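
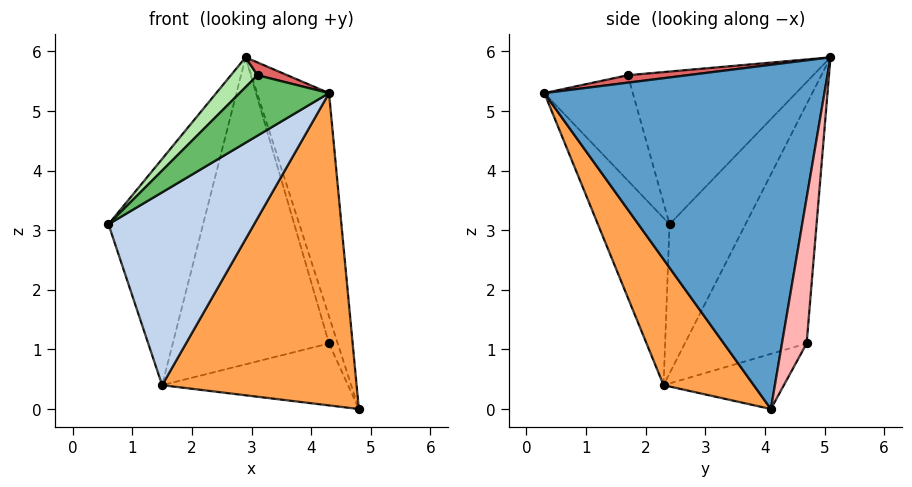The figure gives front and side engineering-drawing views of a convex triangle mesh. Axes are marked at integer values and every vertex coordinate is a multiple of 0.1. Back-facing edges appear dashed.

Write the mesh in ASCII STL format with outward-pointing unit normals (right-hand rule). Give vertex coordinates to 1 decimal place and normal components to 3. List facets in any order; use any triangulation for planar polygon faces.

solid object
 facet normal 0.935 0.240 0.260
  outer loop
   vertex 2.9 5.1 5.9
   vertex 4.3 0.3 5.3
   vertex 4.8 4.1 0.0
  endloop
 endfacet
 facet normal -0.439 -0.891 -0.113
  outer loop
   vertex 1.5 2.3 0.4
   vertex 4.3 0.3 5.3
   vertex 0.6 2.4 3.1
  endloop
 endfacet
 facet normal 0.359 -0.774 -0.521
  outer loop
   vertex 1.5 2.3 0.4
   vertex 4.8 4.1 0.0
   vertex 4.3 0.3 5.3
  endloop
 endfacet
 facet normal -0.609 0.759 -0.231
  outer loop
   vertex 1.5 2.3 0.4
   vertex 0.6 2.4 3.1
   vertex 2.9 5.1 5.9
  endloop
 endfacet
 facet normal -0.628 -0.635 0.450
  outer loop
   vertex 3.1 1.7 5.6
   vertex 0.6 2.4 3.1
   vertex 4.3 0.3 5.3
  endloop
 endfacet
 facet normal -0.718 -0.103 0.689
  outer loop
   vertex 3.1 1.7 5.6
   vertex 2.9 5.1 5.9
   vertex 0.6 2.4 3.1
  endloop
 endfacet
 facet normal 0.155 -0.078 0.985
  outer loop
   vertex 3.1 1.7 5.6
   vertex 4.3 0.3 5.3
   vertex 2.9 5.1 5.9
  endloop
 endfacet
 facet normal 0.916 0.323 0.240
  outer loop
   vertex 4.3 4.7 1.1
   vertex 2.9 5.1 5.9
   vertex 4.8 4.1 0.0
  endloop
 endfacet
 facet normal -0.444 0.686 -0.576
  outer loop
   vertex 4.3 4.7 1.1
   vertex 4.8 4.1 0.0
   vertex 1.5 2.3 0.4
  endloop
 endfacet
 facet normal -0.597 0.766 -0.238
  outer loop
   vertex 4.3 4.7 1.1
   vertex 1.5 2.3 0.4
   vertex 2.9 5.1 5.9
  endloop
 endfacet
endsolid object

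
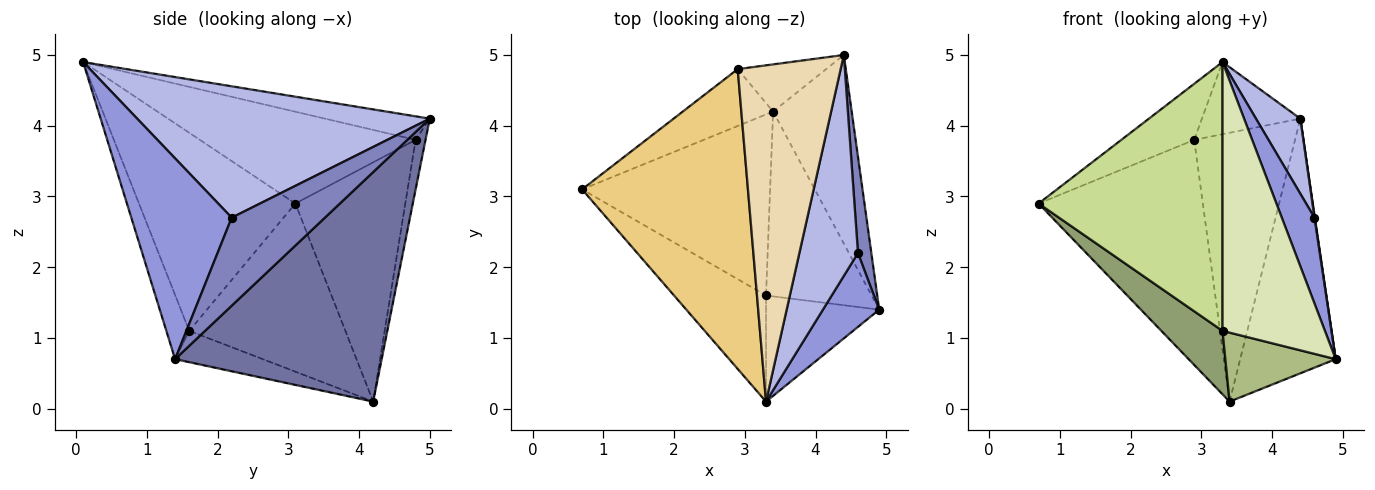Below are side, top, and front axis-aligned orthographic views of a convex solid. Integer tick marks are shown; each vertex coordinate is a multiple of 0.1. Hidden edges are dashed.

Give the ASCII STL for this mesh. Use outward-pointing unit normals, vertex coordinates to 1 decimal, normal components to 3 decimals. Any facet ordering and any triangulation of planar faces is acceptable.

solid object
 facet normal 0.867 0.401 -0.297
  outer loop
   vertex 3.4 4.2 0.1
   vertex 4.4 5.0 4.1
   vertex 4.9 1.4 0.7
  endloop
 endfacet
 facet normal 0.989 -0.004 0.150
  outer loop
   vertex 4.6 2.2 2.7
   vertex 4.9 1.4 0.7
   vertex 4.4 5.0 4.1
  endloop
 endfacet
 facet normal 0.919 -0.299 0.257
  outer loop
   vertex 4.6 2.2 2.7
   vertex 3.3 0.1 4.9
   vertex 4.9 1.4 0.7
  endloop
 endfacet
 facet normal 0.905 -0.137 0.404
  outer loop
   vertex 4.6 2.2 2.7
   vertex 4.4 5.0 4.1
   vertex 3.3 0.1 4.9
  endloop
 endfacet
 facet normal -0.645 -0.253 -0.721
  outer loop
   vertex 3.3 1.6 1.1
   vertex 0.7 3.1 2.9
   vertex 3.4 4.2 0.1
  endloop
 endfacet
 facet normal -0.268 -0.337 -0.903
  outer loop
   vertex 3.3 1.6 1.1
   vertex 3.4 4.2 0.1
   vertex 4.9 1.4 0.7
  endloop
 endfacet
 facet normal -0.620 -0.730 -0.288
  outer loop
   vertex 3.3 1.6 1.1
   vertex 3.3 0.1 4.9
   vertex 0.7 3.1 2.9
  endloop
 endfacet
 facet normal -0.204 -0.911 -0.359
  outer loop
   vertex 3.3 1.6 1.1
   vertex 4.9 1.4 0.7
   vertex 3.3 0.1 4.9
  endloop
 endfacet
 facet normal -0.544 0.813 -0.205
  outer loop
   vertex 2.9 4.8 3.8
   vertex 3.4 4.2 0.1
   vertex 0.7 3.1 2.9
  endloop
 endfacet
 facet normal -0.096 0.980 -0.172
  outer loop
   vertex 2.9 4.8 3.8
   vertex 4.4 5.0 4.1
   vertex 3.4 4.2 0.1
  endloop
 endfacet
 facet normal -0.478 0.161 0.863
  outer loop
   vertex 2.9 4.8 3.8
   vertex 0.7 3.1 2.9
   vertex 3.3 0.1 4.9
  endloop
 endfacet
 facet normal -0.218 0.205 0.954
  outer loop
   vertex 2.9 4.8 3.8
   vertex 3.3 0.1 4.9
   vertex 4.4 5.0 4.1
  endloop
 endfacet
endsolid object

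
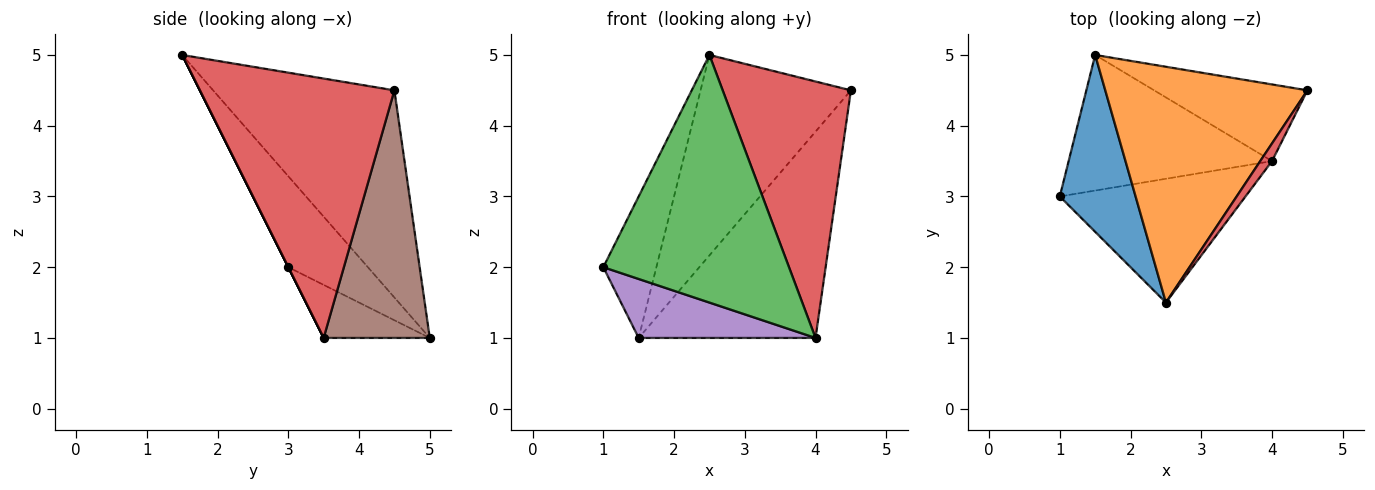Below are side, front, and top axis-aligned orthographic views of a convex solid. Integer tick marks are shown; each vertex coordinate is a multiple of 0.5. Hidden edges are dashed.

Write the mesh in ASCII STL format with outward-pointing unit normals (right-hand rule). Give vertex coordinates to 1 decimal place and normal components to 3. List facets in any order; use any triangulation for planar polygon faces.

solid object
 facet normal -0.684 0.456 0.570
  outer loop
   vertex 1.5 5.0 1.0
   vertex 1.0 3.0 2.0
   vertex 2.5 1.5 5.0
  endloop
 endfacet
 facet normal -0.616 0.510 0.601
  outer loop
   vertex 1.5 5.0 1.0
   vertex 2.5 1.5 5.0
   vertex 4.5 4.5 4.5
  endloop
 endfacet
 facet normal 0.000 -0.894 -0.447
  outer loop
   vertex 4.0 3.5 1.0
   vertex 2.5 1.5 5.0
   vertex 1.0 3.0 2.0
  endloop
 endfacet
 facet normal 0.834 -0.550 0.038
  outer loop
   vertex 4.0 3.5 1.0
   vertex 4.5 4.5 4.5
   vertex 2.5 1.5 5.0
  endloop
 endfacet
 facet normal -0.233 -0.388 -0.892
  outer loop
   vertex 4.0 3.5 1.0
   vertex 1.0 3.0 2.0
   vertex 1.5 5.0 1.0
  endloop
 endfacet
 facet normal 0.490 0.817 -0.303
  outer loop
   vertex 4.0 3.5 1.0
   vertex 1.5 5.0 1.0
   vertex 4.5 4.5 4.5
  endloop
 endfacet
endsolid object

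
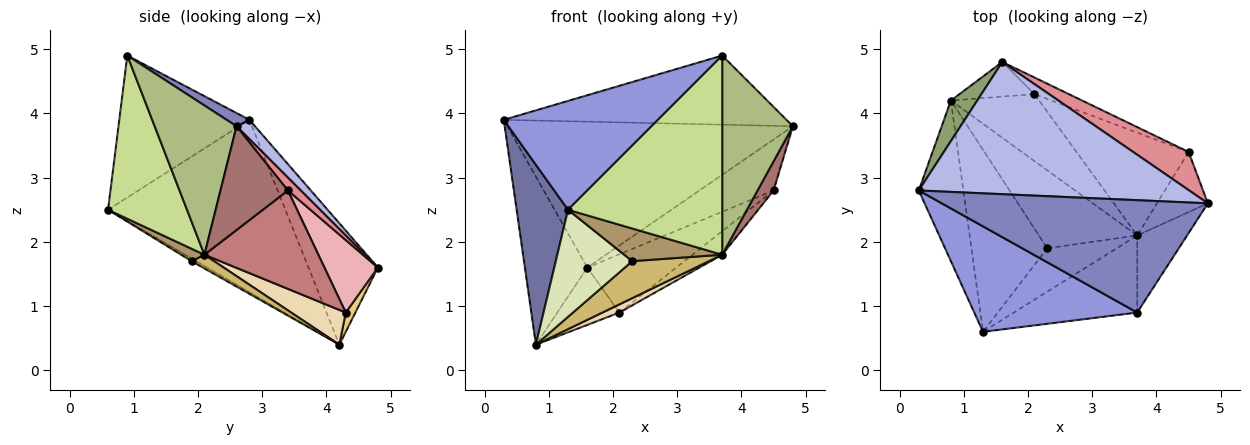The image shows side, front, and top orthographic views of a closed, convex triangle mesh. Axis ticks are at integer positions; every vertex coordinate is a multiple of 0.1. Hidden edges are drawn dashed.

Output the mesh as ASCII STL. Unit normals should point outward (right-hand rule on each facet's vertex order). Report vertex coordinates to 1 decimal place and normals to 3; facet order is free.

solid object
 facet normal -0.932 -0.270 -0.241
  outer loop
   vertex 0.8 4.2 0.4
   vertex 1.3 0.6 2.5
   vertex 0.3 2.8 3.9
  endloop
 endfacet
 facet normal 0.042 0.523 0.851
  outer loop
   vertex 3.7 0.9 4.9
   vertex 4.8 2.6 3.8
   vertex 0.3 2.8 3.9
  endloop
 endfacet
 facet normal -0.518 -0.614 0.595
  outer loop
   vertex 3.7 0.9 4.9
   vertex 0.3 2.8 3.9
   vertex 1.3 0.6 2.5
  endloop
 endfacet
 facet normal 0.048 0.740 0.671
  outer loop
   vertex 1.6 4.8 1.6
   vertex 0.3 2.8 3.9
   vertex 4.8 2.6 3.8
  endloop
 endfacet
 facet normal -0.734 0.660 0.159
  outer loop
   vertex 1.6 4.8 1.6
   vertex 0.8 4.2 0.4
   vertex 0.3 2.8 3.9
  endloop
 endfacet
 facet normal 0.734 -0.634 -0.245
  outer loop
   vertex 3.7 2.1 1.8
   vertex 4.8 2.6 3.8
   vertex 3.7 0.9 4.9
  endloop
 endfacet
 facet normal 0.431 -0.842 -0.326
  outer loop
   vertex 3.7 2.1 1.8
   vertex 3.7 0.9 4.9
   vertex 1.3 0.6 2.5
  endloop
 endfacet
 facet normal -0.030 -0.507 -0.862
  outer loop
   vertex 2.3 1.9 1.7
   vertex 1.3 0.6 2.5
   vertex 0.8 4.2 0.4
  endloop
 endfacet
 facet normal 0.142 -0.596 -0.791
  outer loop
   vertex 2.3 1.9 1.7
   vertex 3.7 2.1 1.8
   vertex 1.3 0.6 2.5
  endloop
 endfacet
 facet normal 0.125 -0.425 -0.896
  outer loop
   vertex 2.3 1.9 1.7
   vertex 0.8 4.2 0.4
   vertex 3.7 2.1 1.8
  endloop
 endfacet
 facet normal 0.132 0.849 -0.512
  outer loop
   vertex 2.1 4.3 0.9
   vertex 0.8 4.2 0.4
   vertex 1.6 4.8 1.6
  endloop
 endfacet
 facet normal 0.364 -0.113 -0.924
  outer loop
   vertex 2.1 4.3 0.9
   vertex 3.7 2.1 1.8
   vertex 0.8 4.2 0.4
  endloop
 endfacet
 facet normal 0.878 -0.209 -0.431
  outer loop
   vertex 4.5 3.4 2.8
   vertex 4.8 2.6 3.8
   vertex 3.7 2.1 1.8
  endloop
 endfacet
 facet normal 0.650 0.170 -0.741
  outer loop
   vertex 4.5 3.4 2.8
   vertex 3.7 2.1 1.8
   vertex 2.1 4.3 0.9
  endloop
 endfacet
 facet normal 0.137 0.793 0.593
  outer loop
   vertex 4.5 3.4 2.8
   vertex 1.6 4.8 1.6
   vertex 4.8 2.6 3.8
  endloop
 endfacet
 facet normal 0.500 0.833 -0.237
  outer loop
   vertex 4.5 3.4 2.8
   vertex 2.1 4.3 0.9
   vertex 1.6 4.8 1.6
  endloop
 endfacet
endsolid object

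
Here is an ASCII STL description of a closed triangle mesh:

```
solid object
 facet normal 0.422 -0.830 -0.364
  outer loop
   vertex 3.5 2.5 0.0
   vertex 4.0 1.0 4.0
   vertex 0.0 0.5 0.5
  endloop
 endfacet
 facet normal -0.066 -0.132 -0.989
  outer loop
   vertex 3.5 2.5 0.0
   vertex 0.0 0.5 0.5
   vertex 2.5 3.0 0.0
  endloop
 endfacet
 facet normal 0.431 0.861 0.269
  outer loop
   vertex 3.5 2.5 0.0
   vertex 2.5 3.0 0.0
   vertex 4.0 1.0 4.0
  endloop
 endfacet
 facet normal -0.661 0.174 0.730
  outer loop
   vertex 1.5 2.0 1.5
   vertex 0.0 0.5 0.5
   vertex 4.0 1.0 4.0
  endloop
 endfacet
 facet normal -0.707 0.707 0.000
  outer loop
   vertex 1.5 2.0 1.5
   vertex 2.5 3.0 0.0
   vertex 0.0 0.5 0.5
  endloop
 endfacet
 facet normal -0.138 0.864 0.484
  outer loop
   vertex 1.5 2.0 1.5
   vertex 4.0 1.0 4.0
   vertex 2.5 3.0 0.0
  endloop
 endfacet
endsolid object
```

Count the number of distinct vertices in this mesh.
5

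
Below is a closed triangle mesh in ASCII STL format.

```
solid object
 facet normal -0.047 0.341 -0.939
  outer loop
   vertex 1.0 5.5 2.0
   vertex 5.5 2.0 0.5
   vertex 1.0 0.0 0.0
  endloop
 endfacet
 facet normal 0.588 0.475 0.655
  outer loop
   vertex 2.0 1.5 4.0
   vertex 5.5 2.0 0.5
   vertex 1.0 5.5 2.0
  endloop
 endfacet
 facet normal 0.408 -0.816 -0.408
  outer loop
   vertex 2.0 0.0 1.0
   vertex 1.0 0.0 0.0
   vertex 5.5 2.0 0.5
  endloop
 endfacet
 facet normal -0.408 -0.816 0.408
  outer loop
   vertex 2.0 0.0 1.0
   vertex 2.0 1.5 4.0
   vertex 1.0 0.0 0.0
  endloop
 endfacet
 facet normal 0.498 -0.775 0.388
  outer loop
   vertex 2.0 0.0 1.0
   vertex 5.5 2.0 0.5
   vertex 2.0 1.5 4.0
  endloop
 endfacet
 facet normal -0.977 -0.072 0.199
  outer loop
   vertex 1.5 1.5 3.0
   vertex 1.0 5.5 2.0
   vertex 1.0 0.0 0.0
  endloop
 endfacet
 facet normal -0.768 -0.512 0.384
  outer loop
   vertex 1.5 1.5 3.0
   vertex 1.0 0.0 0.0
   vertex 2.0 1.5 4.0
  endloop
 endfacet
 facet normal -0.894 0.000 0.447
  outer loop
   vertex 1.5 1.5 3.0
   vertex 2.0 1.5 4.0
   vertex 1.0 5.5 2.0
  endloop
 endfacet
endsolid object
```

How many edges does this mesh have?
12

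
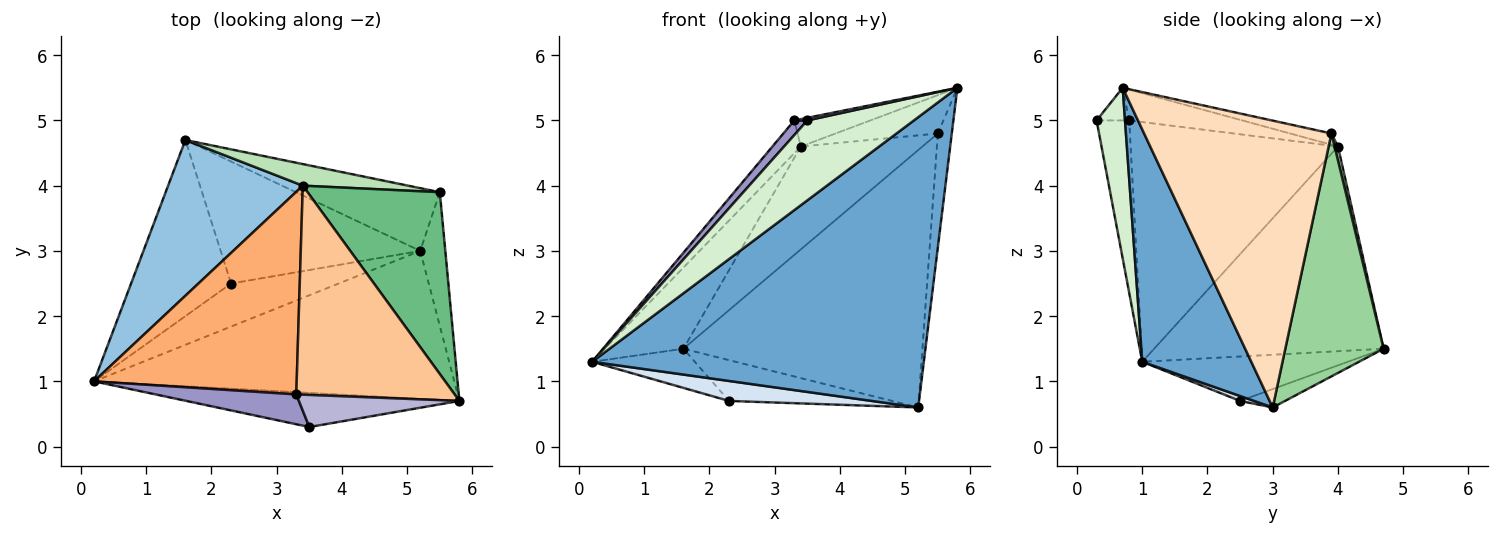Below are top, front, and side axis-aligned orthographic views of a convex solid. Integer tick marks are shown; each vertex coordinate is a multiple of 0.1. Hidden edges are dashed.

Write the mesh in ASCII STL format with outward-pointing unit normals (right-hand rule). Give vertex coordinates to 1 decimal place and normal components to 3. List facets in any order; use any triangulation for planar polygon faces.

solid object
 facet normal 0.281 -0.855 -0.436
  outer loop
   vertex 5.2 3.0 0.6
   vertex 5.8 0.7 5.5
   vertex 0.2 1.0 1.3
  endloop
 endfacet
 facet normal -0.803 0.275 0.528
  outer loop
   vertex 3.4 4.0 4.6
   vertex 1.6 4.7 1.5
   vertex 0.2 1.0 1.3
  endloop
 endfacet
 facet normal -0.398 0.199 -0.896
  outer loop
   vertex 2.3 2.5 0.7
   vertex 0.2 1.0 1.3
   vertex 1.6 4.7 1.5
  endloop
 endfacet
 facet normal 0.041 -0.420 -0.906
  outer loop
   vertex 2.3 2.5 0.7
   vertex 5.2 3.0 0.6
   vertex 0.2 1.0 1.3
  endloop
 endfacet
 facet normal -0.087 0.316 -0.945
  outer loop
   vertex 2.3 2.5 0.7
   vertex 1.6 4.7 1.5
   vertex 5.2 3.0 0.6
  endloop
 endfacet
 facet normal -0.760 0.104 0.642
  outer loop
   vertex 3.3 0.8 5.0
   vertex 3.4 4.0 4.6
   vertex 0.2 1.0 1.3
  endloop
 endfacet
 facet normal -0.190 0.128 0.974
  outer loop
   vertex 3.3 0.8 5.0
   vertex 5.8 0.7 5.5
   vertex 3.4 4.0 4.6
  endloop
 endfacet
 facet normal 0.993 0.074 -0.087
  outer loop
   vertex 5.5 3.9 4.8
   vertex 5.8 0.7 5.5
   vertex 5.2 3.0 0.6
  endloop
 endfacet
 facet normal -0.083 0.206 0.975
  outer loop
   vertex 5.5 3.9 4.8
   vertex 3.4 4.0 4.6
   vertex 5.8 0.7 5.5
  endloop
 endfacet
 facet normal 0.371 0.902 -0.220
  outer loop
   vertex 5.5 3.9 4.8
   vertex 5.2 3.0 0.6
   vertex 1.6 4.7 1.5
  endloop
 endfacet
 facet normal 0.027 0.978 0.205
  outer loop
   vertex 5.5 3.9 4.8
   vertex 1.6 4.7 1.5
   vertex 3.4 4.0 4.6
  endloop
 endfacet
 facet normal 0.238 -0.893 -0.381
  outer loop
   vertex 3.5 0.3 5.0
   vertex 0.2 1.0 1.3
   vertex 5.8 0.7 5.5
  endloop
 endfacet
 facet normal -0.740 -0.296 0.604
  outer loop
   vertex 3.5 0.3 5.0
   vertex 3.3 0.8 5.0
   vertex 0.2 1.0 1.3
  endloop
 endfacet
 facet normal -0.199 -0.079 0.977
  outer loop
   vertex 3.5 0.3 5.0
   vertex 5.8 0.7 5.5
   vertex 3.3 0.8 5.0
  endloop
 endfacet
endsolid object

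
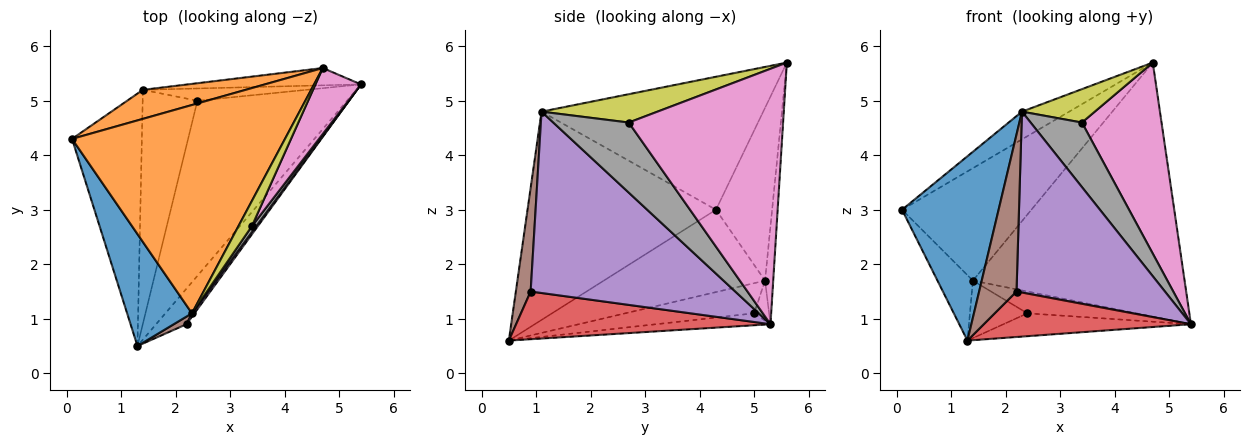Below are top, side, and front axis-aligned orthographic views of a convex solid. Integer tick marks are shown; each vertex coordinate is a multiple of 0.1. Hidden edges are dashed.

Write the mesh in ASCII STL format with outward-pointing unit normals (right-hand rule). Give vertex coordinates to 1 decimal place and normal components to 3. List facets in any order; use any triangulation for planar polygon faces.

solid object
 facet normal -0.858 -0.439 0.267
  outer loop
   vertex 2.3 1.1 4.8
   vertex 0.1 4.3 3.0
   vertex 1.3 0.5 0.6
  endloop
 endfacet
 facet normal -0.526 0.112 0.843
  outer loop
   vertex 2.3 1.1 4.8
   vertex 4.7 5.6 5.7
   vertex 0.1 4.3 3.0
  endloop
 endfacet
 facet normal -0.079 0.129 -0.988
  outer loop
   vertex 2.4 5.0 1.1
   vertex 5.4 5.3 0.9
   vertex 1.3 0.5 0.6
  endloop
 endfacet
 facet normal 0.695 -0.566 -0.443
  outer loop
   vertex 2.2 0.9 1.5
   vertex 1.3 0.5 0.6
   vertex 5.4 5.3 0.9
  endloop
 endfacet
 facet normal 0.809 -0.587 0.011
  outer loop
   vertex 2.2 0.9 1.5
   vertex 5.4 5.3 0.9
   vertex 2.3 1.1 4.8
  endloop
 endfacet
 facet normal 0.368 -0.929 0.045
  outer loop
   vertex 2.2 0.9 1.5
   vertex 2.3 1.1 4.8
   vertex 1.3 0.5 0.6
  endloop
 endfacet
 facet normal 0.878 -0.453 0.156
  outer loop
   vertex 3.4 2.7 4.6
   vertex 5.4 5.3 0.9
   vertex 4.7 5.6 5.7
  endloop
 endfacet
 facet normal 0.826 -0.561 0.052
  outer loop
   vertex 3.4 2.7 4.6
   vertex 2.3 1.1 4.8
   vertex 5.4 5.3 0.9
  endloop
 endfacet
 facet normal 0.786 -0.494 0.373
  outer loop
   vertex 3.4 2.7 4.6
   vertex 4.7 5.6 5.7
   vertex 2.3 1.1 4.8
  endloop
 endfacet
 facet normal -0.039 0.997 -0.068
  outer loop
   vertex 1.4 5.2 1.7
   vertex 4.7 5.6 5.7
   vertex 5.4 5.3 0.9
  endloop
 endfacet
 facet normal -0.119 0.865 -0.487
  outer loop
   vertex 1.4 5.2 1.7
   vertex 5.4 5.3 0.9
   vertex 2.4 5.0 1.1
  endloop
 endfacet
 facet normal -0.388 0.893 0.230
  outer loop
   vertex 1.4 5.2 1.7
   vertex 0.1 4.3 3.0
   vertex 4.7 5.6 5.7
  endloop
 endfacet
 facet normal -0.752 0.165 -0.638
  outer loop
   vertex 1.4 5.2 1.7
   vertex 1.3 0.5 0.6
   vertex 0.1 4.3 3.0
  endloop
 endfacet
 facet normal -0.472 0.210 -0.856
  outer loop
   vertex 1.4 5.2 1.7
   vertex 2.4 5.0 1.1
   vertex 1.3 0.5 0.6
  endloop
 endfacet
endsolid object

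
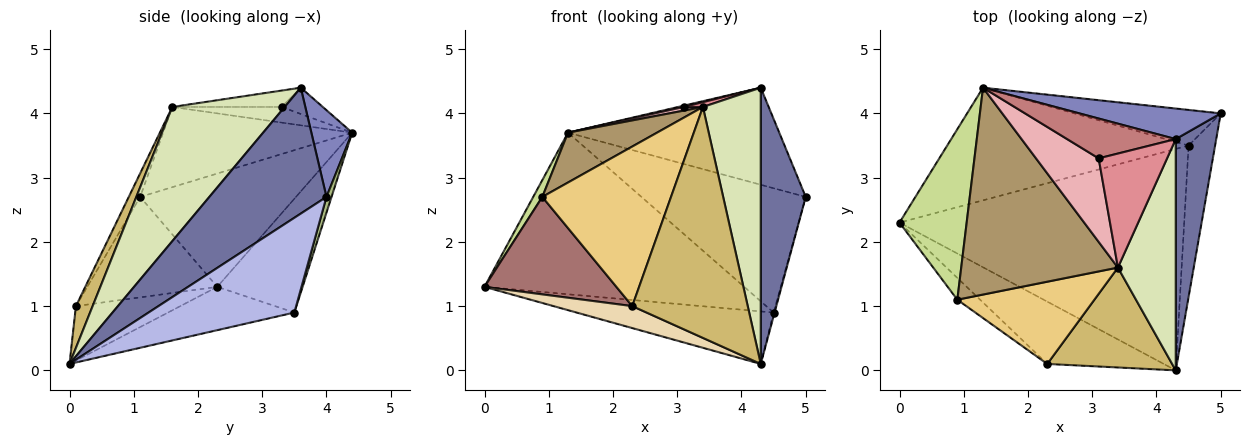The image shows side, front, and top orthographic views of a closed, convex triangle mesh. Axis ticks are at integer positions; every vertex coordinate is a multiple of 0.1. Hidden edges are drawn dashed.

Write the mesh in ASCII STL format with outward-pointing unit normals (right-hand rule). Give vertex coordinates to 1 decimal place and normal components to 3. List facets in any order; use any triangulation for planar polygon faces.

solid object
 facet normal 0.894 -0.343 0.287
  outer loop
   vertex 4.3 3.6 4.4
   vertex 4.3 0.0 0.1
   vertex 5.0 4.0 2.7
  endloop
 endfacet
 facet normal 0.181 0.938 0.295
  outer loop
   vertex 1.3 4.4 3.7
   vertex 4.3 3.6 4.4
   vertex 5.0 4.0 2.7
  endloop
 endfacet
 facet normal -0.146 0.228 -0.962
  outer loop
   vertex 4.5 3.5 0.9
   vertex 4.3 0.0 0.1
   vertex 0.0 2.3 1.3
  endloop
 endfacet
 facet normal 0.963 0.007 -0.269
  outer loop
   vertex 4.5 3.5 0.9
   vertex 5.0 4.0 2.7
   vertex 4.3 0.0 0.1
  endloop
 endfacet
 facet normal -0.260 0.792 -0.552
  outer loop
   vertex 4.5 3.5 0.9
   vertex 0.0 2.3 1.3
   vertex 1.3 4.4 3.7
  endloop
 endfacet
 facet normal 0.030 0.961 -0.275
  outer loop
   vertex 4.5 3.5 0.9
   vertex 1.3 4.4 3.7
   vertex 5.0 4.0 2.7
  endloop
 endfacet
 facet normal -0.859 -0.050 0.509
  outer loop
   vertex 0.9 1.1 2.7
   vertex 1.3 4.4 3.7
   vertex 0.0 2.3 1.3
  endloop
 endfacet
 facet normal 0.830 -0.427 0.358
  outer loop
   vertex 3.4 1.6 4.1
   vertex 4.3 0.0 0.1
   vertex 4.3 3.6 4.4
  endloop
 endfacet
 facet normal -0.445 -0.210 0.870
  outer loop
   vertex 3.4 1.6 4.1
   vertex 1.3 4.4 3.7
   vertex 0.9 1.1 2.7
  endloop
 endfacet
 facet normal 0.132 -0.910 0.394
  outer loop
   vertex 2.3 0.1 1.0
   vertex 4.3 0.0 0.1
   vertex 3.4 1.6 4.1
  endloop
 endfacet
 facet normal -0.078 -0.886 0.457
  outer loop
   vertex 2.3 0.1 1.0
   vertex 3.4 1.6 4.1
   vertex 0.9 1.1 2.7
  endloop
 endfacet
 facet normal -0.404 -0.304 -0.863
  outer loop
   vertex 2.3 0.1 1.0
   vertex 0.0 2.3 1.3
   vertex 4.3 0.0 0.1
  endloop
 endfacet
 facet normal -0.693 -0.703 -0.157
  outer loop
   vertex 2.3 0.1 1.0
   vertex 0.9 1.1 2.7
   vertex 0.0 2.3 1.3
  endloop
 endfacet
 facet normal -0.235 -0.031 0.971
  outer loop
   vertex 3.1 3.3 4.1
   vertex 4.3 3.6 4.4
   vertex 1.3 4.4 3.7
  endloop
 endfacet
 facet normal -0.233 -0.041 0.972
  outer loop
   vertex 3.1 3.3 4.1
   vertex 3.4 1.6 4.1
   vertex 4.3 3.6 4.4
  endloop
 endfacet
 facet normal -0.241 -0.043 0.969
  outer loop
   vertex 3.1 3.3 4.1
   vertex 1.3 4.4 3.7
   vertex 3.4 1.6 4.1
  endloop
 endfacet
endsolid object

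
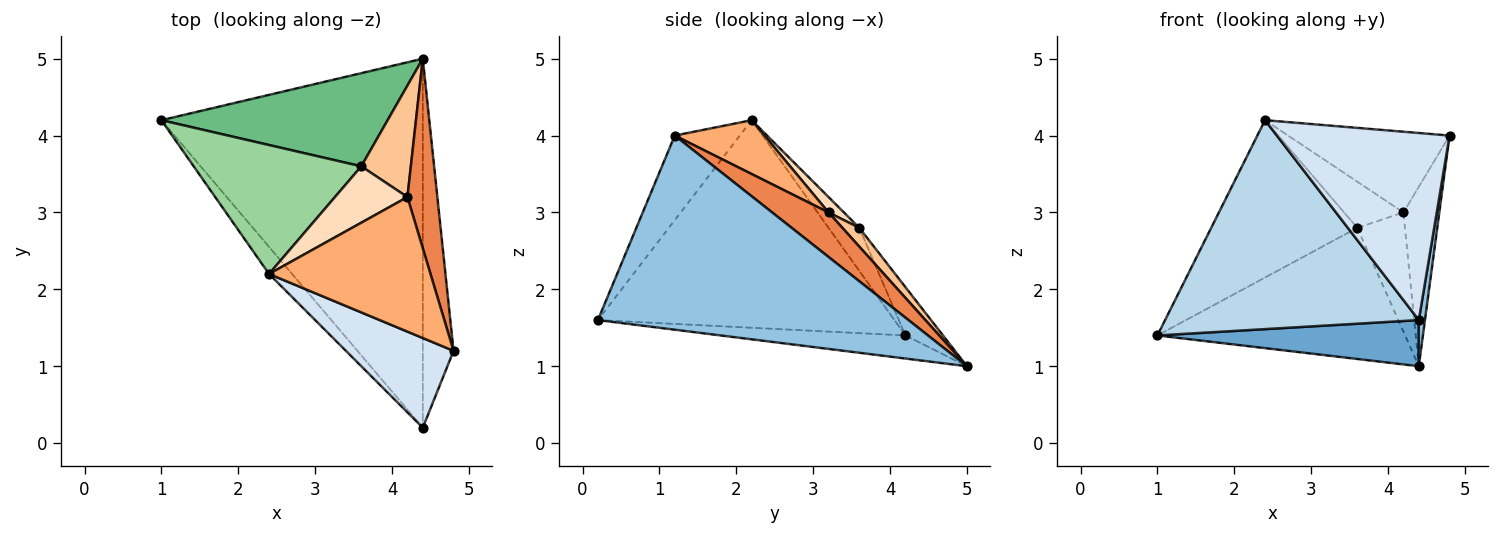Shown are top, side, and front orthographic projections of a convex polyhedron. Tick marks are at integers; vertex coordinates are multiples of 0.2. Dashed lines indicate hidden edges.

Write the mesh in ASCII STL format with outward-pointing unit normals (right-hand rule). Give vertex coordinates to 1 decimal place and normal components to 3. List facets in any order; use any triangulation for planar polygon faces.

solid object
 facet normal -0.087 -0.124 -0.988
  outer loop
   vertex 4.4 0.2 1.6
   vertex 1.0 4.2 1.4
   vertex 4.4 5.0 1.0
  endloop
 endfacet
 facet normal 0.987 -0.020 -0.156
  outer loop
   vertex 4.4 0.2 1.6
   vertex 4.4 5.0 1.0
   vertex 4.8 1.2 4.0
  endloop
 endfacet
 facet normal -0.757 -0.648 -0.084
  outer loop
   vertex 2.4 2.2 4.2
   vertex 1.0 4.2 1.4
   vertex 4.4 0.2 1.6
  endloop
 endfacet
 facet normal -0.322 -0.854 0.409
  outer loop
   vertex 2.4 2.2 4.2
   vertex 4.4 0.2 1.6
   vertex 4.8 1.2 4.0
  endloop
 endfacet
 facet normal 0.734 0.467 0.494
  outer loop
   vertex 4.2 3.2 3.0
   vertex 4.8 1.2 4.0
   vertex 4.4 5.0 1.0
  endloop
 endfacet
 facet normal 0.275 0.495 0.824
  outer loop
   vertex 4.2 3.2 3.0
   vertex 2.4 2.2 4.2
   vertex 4.8 1.2 4.0
  endloop
 endfacet
 facet normal 0.251 0.707 0.661
  outer loop
   vertex 3.6 3.6 2.8
   vertex 4.2 3.2 3.0
   vertex 4.4 5.0 1.0
  endloop
 endfacet
 facet normal 0.162 0.625 0.764
  outer loop
   vertex 3.6 3.6 2.8
   vertex 2.4 2.2 4.2
   vertex 4.2 3.2 3.0
  endloop
 endfacet
 facet normal -0.123 0.809 0.575
  outer loop
   vertex 3.6 3.6 2.8
   vertex 4.4 5.0 1.0
   vertex 1.0 4.2 1.4
  endloop
 endfacet
 facet normal -0.161 0.763 0.626
  outer loop
   vertex 3.6 3.6 2.8
   vertex 1.0 4.2 1.4
   vertex 2.4 2.2 4.2
  endloop
 endfacet
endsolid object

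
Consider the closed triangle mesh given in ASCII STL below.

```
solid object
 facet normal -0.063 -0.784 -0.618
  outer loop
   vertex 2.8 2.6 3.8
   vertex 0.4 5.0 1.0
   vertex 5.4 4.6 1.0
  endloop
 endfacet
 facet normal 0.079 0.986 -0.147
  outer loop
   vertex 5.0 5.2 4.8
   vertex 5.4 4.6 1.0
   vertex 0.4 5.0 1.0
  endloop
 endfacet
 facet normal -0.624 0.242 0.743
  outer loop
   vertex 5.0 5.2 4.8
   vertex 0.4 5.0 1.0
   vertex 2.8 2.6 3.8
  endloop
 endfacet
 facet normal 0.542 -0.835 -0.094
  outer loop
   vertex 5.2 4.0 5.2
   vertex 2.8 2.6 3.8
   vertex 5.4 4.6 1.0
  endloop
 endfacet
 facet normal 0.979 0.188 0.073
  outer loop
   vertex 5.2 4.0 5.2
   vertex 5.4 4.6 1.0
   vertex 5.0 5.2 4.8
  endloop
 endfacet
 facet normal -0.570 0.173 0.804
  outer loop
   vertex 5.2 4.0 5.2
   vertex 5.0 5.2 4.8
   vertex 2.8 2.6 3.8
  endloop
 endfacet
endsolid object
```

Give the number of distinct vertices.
5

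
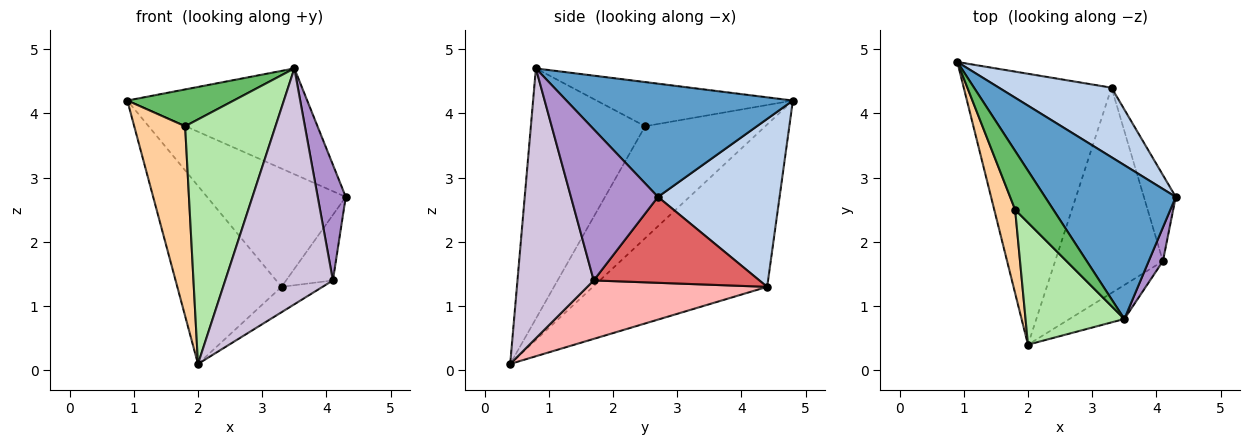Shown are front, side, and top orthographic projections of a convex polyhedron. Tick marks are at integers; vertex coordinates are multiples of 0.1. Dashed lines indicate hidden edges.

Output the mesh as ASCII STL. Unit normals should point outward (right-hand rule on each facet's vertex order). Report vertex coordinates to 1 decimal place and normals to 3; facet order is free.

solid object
 facet normal 0.581 0.461 0.671
  outer loop
   vertex 3.5 0.8 4.7
   vertex 4.3 2.7 2.7
   vertex 0.9 4.8 4.2
  endloop
 endfacet
 facet normal 0.603 0.688 0.404
  outer loop
   vertex 3.3 4.4 1.3
   vertex 0.9 4.8 4.2
   vertex 4.3 2.7 2.7
  endloop
 endfacet
 facet normal -0.676 0.404 -0.616
  outer loop
   vertex 3.3 4.4 1.3
   vertex 2.0 0.4 0.1
   vertex 0.9 4.8 4.2
  endloop
 endfacet
 facet normal -0.907 -0.385 0.169
  outer loop
   vertex 1.8 2.5 3.8
   vertex 0.9 4.8 4.2
   vertex 2.0 0.4 0.1
  endloop
 endfacet
 facet normal -0.700 -0.379 0.606
  outer loop
   vertex 1.8 2.5 3.8
   vertex 3.5 0.8 4.7
   vertex 0.9 4.8 4.2
  endloop
 endfacet
 facet normal -0.749 -0.593 0.296
  outer loop
   vertex 1.8 2.5 3.8
   vertex 2.0 0.4 0.1
   vertex 3.5 0.8 4.7
  endloop
 endfacet
 facet normal 0.906 0.256 -0.336
  outer loop
   vertex 4.1 1.7 1.4
   vertex 3.3 4.4 1.3
   vertex 4.3 2.7 2.7
  endloop
 endfacet
 facet normal 0.474 0.108 -0.874
  outer loop
   vertex 4.1 1.7 1.4
   vertex 2.0 0.4 0.1
   vertex 3.3 4.4 1.3
  endloop
 endfacet
 facet normal 0.948 -0.305 0.089
  outer loop
   vertex 4.1 1.7 1.4
   vertex 4.3 2.7 2.7
   vertex 3.5 0.8 4.7
  endloop
 endfacet
 facet normal 0.574 -0.811 -0.117
  outer loop
   vertex 4.1 1.7 1.4
   vertex 3.5 0.8 4.7
   vertex 2.0 0.4 0.1
  endloop
 endfacet
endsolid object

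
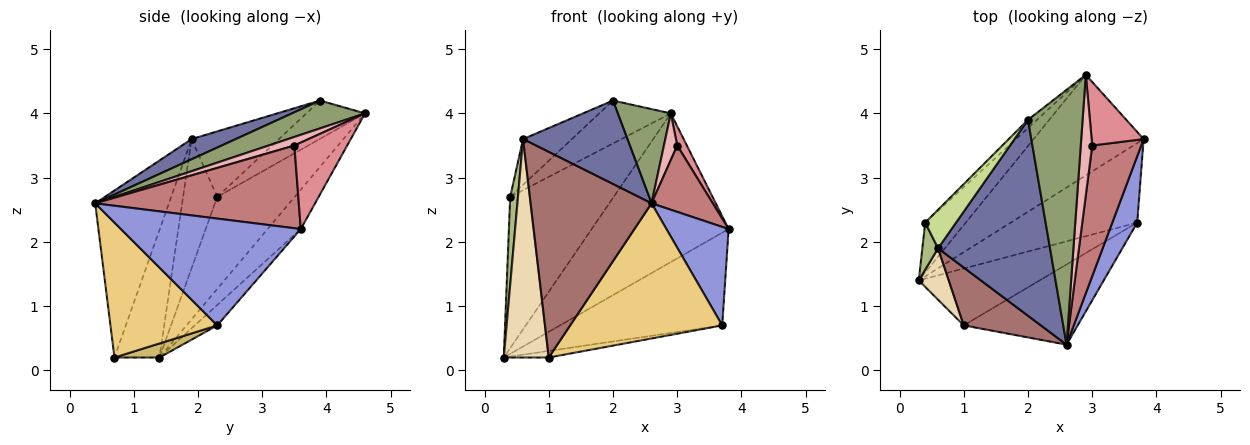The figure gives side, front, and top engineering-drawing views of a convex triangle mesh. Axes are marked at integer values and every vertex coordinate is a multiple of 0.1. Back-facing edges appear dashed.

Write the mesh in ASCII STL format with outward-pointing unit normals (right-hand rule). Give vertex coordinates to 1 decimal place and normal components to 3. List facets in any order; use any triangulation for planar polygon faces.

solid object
 facet normal 0.164 -0.387 0.908
  outer loop
   vertex 0.6 1.9 3.6
   vertex 2.6 0.4 2.6
   vertex 2.0 3.9 4.2
  endloop
 endfacet
 facet normal -0.105 0.755 -0.647
  outer loop
   vertex 3.7 2.3 0.7
   vertex 0.3 1.4 0.2
   vertex 3.8 3.6 2.2
  endloop
 endfacet
 facet normal 0.923 -0.319 0.215
  outer loop
   vertex 3.7 2.3 0.7
   vertex 3.8 3.6 2.2
   vertex 2.6 0.4 2.6
  endloop
 endfacet
 facet normal -0.197 0.812 -0.549
  outer loop
   vertex 2.9 4.6 4.0
   vertex 3.8 3.6 2.2
   vertex 0.3 1.4 0.2
  endloop
 endfacet
 facet normal 0.431 -0.313 0.846
  outer loop
   vertex 2.9 4.6 4.0
   vertex 2.0 3.9 4.2
   vertex 2.6 0.4 2.6
  endloop
 endfacet
 facet normal -0.969 -0.219 0.118
  outer loop
   vertex 0.4 2.3 2.7
   vertex 0.3 1.4 0.2
   vertex 0.6 1.9 3.6
  endloop
 endfacet
 facet normal -0.807 0.451 0.380
  outer loop
   vertex 0.4 2.3 2.7
   vertex 0.6 1.9 3.6
   vertex 2.0 3.9 4.2
  endloop
 endfacet
 facet normal -0.579 0.774 -0.255
  outer loop
   vertex 0.4 2.3 2.7
   vertex 2.9 4.6 4.0
   vertex 0.3 1.4 0.2
  endloop
 endfacet
 facet normal -0.627 0.765 -0.147
  outer loop
   vertex 0.4 2.3 2.7
   vertex 2.0 3.9 4.2
   vertex 2.9 4.6 4.0
  endloop
 endfacet
 facet normal 0.115 0.115 -0.987
  outer loop
   vertex 1.0 0.7 0.2
   vertex 0.3 1.4 0.2
   vertex 3.7 2.3 0.7
  endloop
 endfacet
 facet normal 0.517 -0.736 -0.437
  outer loop
   vertex 1.0 0.7 0.2
   vertex 3.7 2.3 0.7
   vertex 2.6 0.4 2.6
  endloop
 endfacet
 facet normal -0.698 -0.698 0.164
  outer loop
   vertex 1.0 0.7 0.2
   vertex 0.6 1.9 3.6
   vertex 0.3 1.4 0.2
  endloop
 endfacet
 facet normal -0.506 -0.830 0.234
  outer loop
   vertex 1.0 0.7 0.2
   vertex 2.6 0.4 2.6
   vertex 0.6 1.9 3.6
  endloop
 endfacet
 facet normal 0.833 -0.251 0.493
  outer loop
   vertex 3.0 3.5 3.5
   vertex 2.6 0.4 2.6
   vertex 3.8 3.6 2.2
  endloop
 endfacet
 facet normal 0.847 -0.154 0.509
  outer loop
   vertex 3.0 3.5 3.5
   vertex 3.8 3.6 2.2
   vertex 2.9 4.6 4.0
  endloop
 endfacet
 facet normal 0.571 -0.296 0.765
  outer loop
   vertex 3.0 3.5 3.5
   vertex 2.9 4.6 4.0
   vertex 2.6 0.4 2.6
  endloop
 endfacet
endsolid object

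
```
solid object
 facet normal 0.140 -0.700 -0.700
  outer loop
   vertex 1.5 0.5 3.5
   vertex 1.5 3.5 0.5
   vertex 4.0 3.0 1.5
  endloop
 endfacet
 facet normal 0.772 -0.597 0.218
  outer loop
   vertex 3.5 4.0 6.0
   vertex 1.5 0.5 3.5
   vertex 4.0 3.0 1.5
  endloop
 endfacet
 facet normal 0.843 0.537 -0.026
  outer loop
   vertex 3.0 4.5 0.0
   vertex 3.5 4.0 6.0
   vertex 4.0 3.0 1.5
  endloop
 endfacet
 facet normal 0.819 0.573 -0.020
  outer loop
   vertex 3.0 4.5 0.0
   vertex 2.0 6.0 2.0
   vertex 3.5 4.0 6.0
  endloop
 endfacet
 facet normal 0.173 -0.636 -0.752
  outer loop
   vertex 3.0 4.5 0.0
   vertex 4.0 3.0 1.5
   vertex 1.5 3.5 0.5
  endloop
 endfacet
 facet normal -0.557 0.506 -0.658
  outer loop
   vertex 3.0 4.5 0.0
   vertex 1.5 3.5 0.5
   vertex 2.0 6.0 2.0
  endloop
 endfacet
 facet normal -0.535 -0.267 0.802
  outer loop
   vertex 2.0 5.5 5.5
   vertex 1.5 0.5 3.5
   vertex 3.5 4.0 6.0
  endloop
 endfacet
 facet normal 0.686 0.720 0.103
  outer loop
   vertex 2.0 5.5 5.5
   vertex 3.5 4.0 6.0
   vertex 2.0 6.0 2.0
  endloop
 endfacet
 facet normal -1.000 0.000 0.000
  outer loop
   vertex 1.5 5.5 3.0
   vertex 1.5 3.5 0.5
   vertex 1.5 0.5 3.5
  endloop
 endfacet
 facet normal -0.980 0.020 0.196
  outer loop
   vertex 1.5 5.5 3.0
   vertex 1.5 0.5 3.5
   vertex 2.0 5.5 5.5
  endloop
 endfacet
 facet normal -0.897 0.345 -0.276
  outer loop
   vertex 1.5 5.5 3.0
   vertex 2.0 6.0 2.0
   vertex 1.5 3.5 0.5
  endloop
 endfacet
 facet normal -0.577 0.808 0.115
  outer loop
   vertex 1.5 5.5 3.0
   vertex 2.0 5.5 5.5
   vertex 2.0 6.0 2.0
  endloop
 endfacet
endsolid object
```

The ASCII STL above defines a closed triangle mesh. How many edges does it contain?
18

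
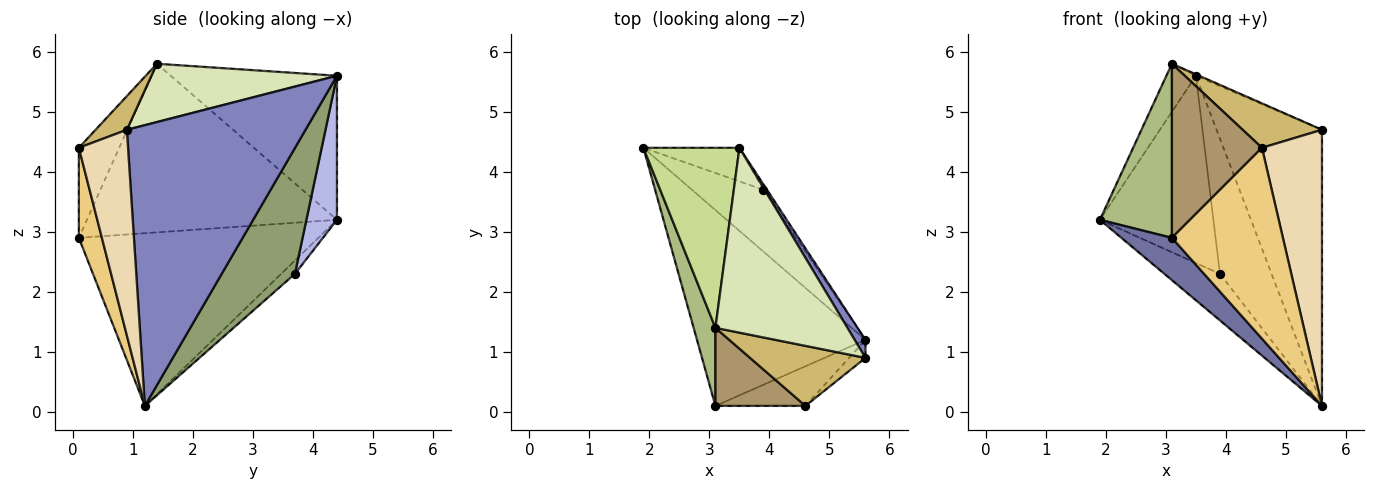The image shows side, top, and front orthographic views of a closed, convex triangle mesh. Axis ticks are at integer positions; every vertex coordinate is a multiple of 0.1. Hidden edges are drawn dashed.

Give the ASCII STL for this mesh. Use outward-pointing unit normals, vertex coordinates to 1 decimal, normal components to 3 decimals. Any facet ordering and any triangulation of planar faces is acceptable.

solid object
 facet normal -0.708 -0.149 -0.691
  outer loop
   vertex 3.1 0.1 2.9
   vertex 1.9 4.4 3.2
   vertex 5.6 1.2 0.1
  endloop
 endfacet
 facet normal 0.861 0.508 0.033
  outer loop
   vertex 5.6 0.9 4.7
   vertex 5.6 1.2 0.1
   vertex 3.5 4.4 5.6
  endloop
 endfacet
 facet normal -0.147 0.595 -0.790
  outer loop
   vertex 3.9 3.7 2.3
   vertex 5.6 1.2 0.1
   vertex 1.9 4.4 3.2
  endloop
 endfacet
 facet normal 0.256 0.951 -0.171
  outer loop
   vertex 3.9 3.7 2.3
   vertex 1.9 4.4 3.2
   vertex 3.5 4.4 5.6
  endloop
 endfacet
 facet normal 0.817 0.576 -0.023
  outer loop
   vertex 3.9 3.7 2.3
   vertex 3.5 4.4 5.6
   vertex 5.6 1.2 0.1
  endloop
 endfacet
 facet normal -0.954 -0.275 0.123
  outer loop
   vertex 3.1 1.4 5.8
   vertex 1.9 4.4 3.2
   vertex 3.1 0.1 2.9
  endloop
 endfacet
 facet normal -0.823 0.146 0.549
  outer loop
   vertex 3.1 1.4 5.8
   vertex 3.5 4.4 5.6
   vertex 1.9 4.4 3.2
  endloop
 endfacet
 facet normal 0.404 0.007 0.915
  outer loop
   vertex 3.1 1.4 5.8
   vertex 5.6 0.9 4.7
   vertex 3.5 4.4 5.6
  endloop
 endfacet
 facet normal -0.379 -0.845 0.379
  outer loop
   vertex 4.6 0.1 4.4
   vertex 3.1 1.4 5.8
   vertex 3.1 0.1 2.9
  endloop
 endfacet
 facet normal 0.229 -0.579 0.783
  outer loop
   vertex 4.6 0.1 4.4
   vertex 5.6 0.9 4.7
   vertex 3.1 1.4 5.8
  endloop
 endfacet
 facet normal 0.199 -0.960 -0.199
  outer loop
   vertex 4.6 0.1 4.4
   vertex 3.1 0.1 2.9
   vertex 5.6 1.2 0.1
  endloop
 endfacet
 facet normal 0.633 -0.772 -0.050
  outer loop
   vertex 4.6 0.1 4.4
   vertex 5.6 1.2 0.1
   vertex 5.6 0.9 4.7
  endloop
 endfacet
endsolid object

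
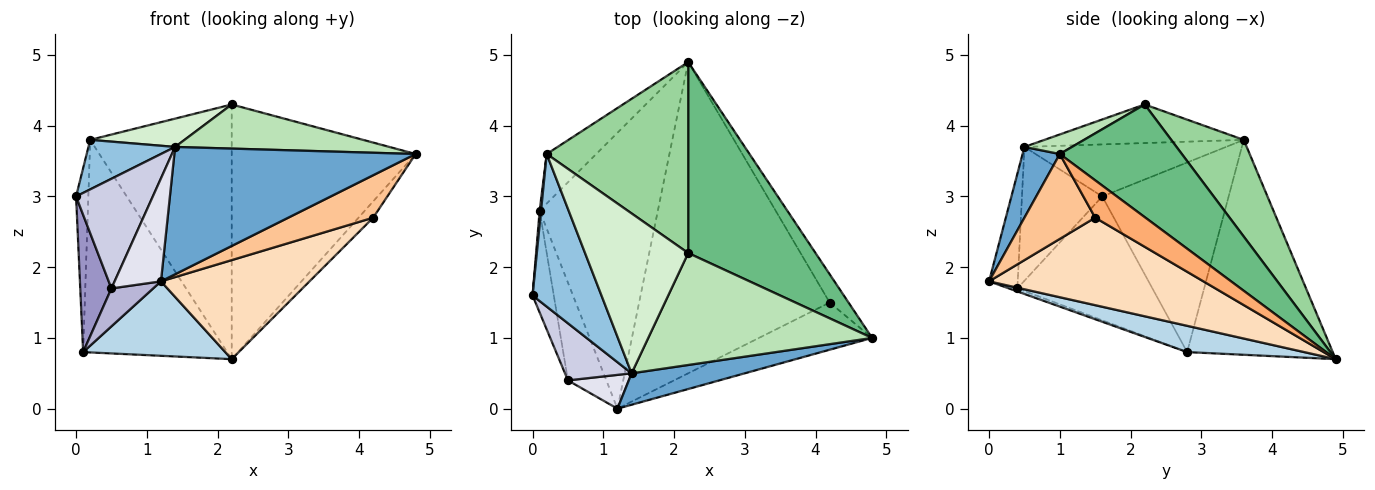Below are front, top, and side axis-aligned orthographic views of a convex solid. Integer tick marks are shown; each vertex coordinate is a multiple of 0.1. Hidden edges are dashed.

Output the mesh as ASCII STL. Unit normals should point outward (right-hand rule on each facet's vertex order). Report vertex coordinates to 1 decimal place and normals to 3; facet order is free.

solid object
 facet normal 0.148 -0.960 0.237
  outer loop
   vertex 1.4 0.5 3.7
   vertex 1.2 0.0 1.8
   vertex 4.8 1.0 3.6
  endloop
 endfacet
 facet normal -0.583 -0.251 0.773
  outer loop
   vertex 1.4 0.5 3.7
   vertex 0.2 3.6 3.8
   vertex 0.0 1.6 3.0
  endloop
 endfacet
 facet normal 0.210 -0.255 -0.944
  outer loop
   vertex 0.1 2.8 0.8
   vertex 2.2 4.9 0.7
   vertex 1.2 0.0 1.8
  endloop
 endfacet
 facet normal -0.995 0.097 0.007
  outer loop
   vertex 0.1 2.8 0.8
   vertex 0.0 1.6 3.0
   vertex 0.2 3.6 3.8
  endloop
 endfacet
 facet normal -0.702 0.694 -0.162
  outer loop
   vertex 0.1 2.8 0.8
   vertex 0.2 3.6 3.8
   vertex 2.2 4.9 0.7
  endloop
 endfacet
 facet normal 0.864 0.252 -0.436
  outer loop
   vertex 4.2 1.5 2.7
   vertex 2.2 4.9 0.7
   vertex 4.8 1.0 3.6
  endloop
 endfacet
 facet normal 0.487 -0.584 -0.649
  outer loop
   vertex 4.2 1.5 2.7
   vertex 4.8 1.0 3.6
   vertex 1.2 0.0 1.8
  endloop
 endfacet
 facet normal 0.401 -0.278 -0.873
  outer loop
   vertex 4.2 1.5 2.7
   vertex 1.2 0.0 1.8
   vertex 2.2 4.9 0.7
  endloop
 endfacet
 facet normal 0.469 0.707 0.530
  outer loop
   vertex 2.2 2.2 4.3
   vertex 4.8 1.0 3.6
   vertex 2.2 4.9 0.7
  endloop
 endfacet
 facet normal 0.379 0.740 0.555
  outer loop
   vertex 2.2 2.2 4.3
   vertex 2.2 4.9 0.7
   vertex 0.2 3.6 3.8
  endloop
 endfacet
 facet normal 0.081 -0.365 0.927
  outer loop
   vertex 2.2 2.2 4.3
   vertex 1.4 0.5 3.7
   vertex 4.8 1.0 3.6
  endloop
 endfacet
 facet normal -0.345 -0.164 0.924
  outer loop
   vertex 2.2 2.2 4.3
   vertex 0.2 3.6 3.8
   vertex 1.4 0.5 3.7
  endloop
 endfacet
 facet normal -0.961 -0.222 -0.165
  outer loop
   vertex 0.5 0.4 1.7
   vertex 0.0 1.6 3.0
   vertex 0.1 2.8 0.8
  endloop
 endfacet
 facet normal -0.073 -0.361 -0.930
  outer loop
   vertex 0.5 0.4 1.7
   vertex 0.1 2.8 0.8
   vertex 1.2 0.0 1.8
  endloop
 endfacet
 facet normal -0.680 -0.650 0.339
  outer loop
   vertex 0.5 0.4 1.7
   vertex 1.4 0.5 3.7
   vertex 0.0 1.6 3.0
  endloop
 endfacet
 facet normal -0.507 -0.819 0.269
  outer loop
   vertex 0.5 0.4 1.7
   vertex 1.2 0.0 1.8
   vertex 1.4 0.5 3.7
  endloop
 endfacet
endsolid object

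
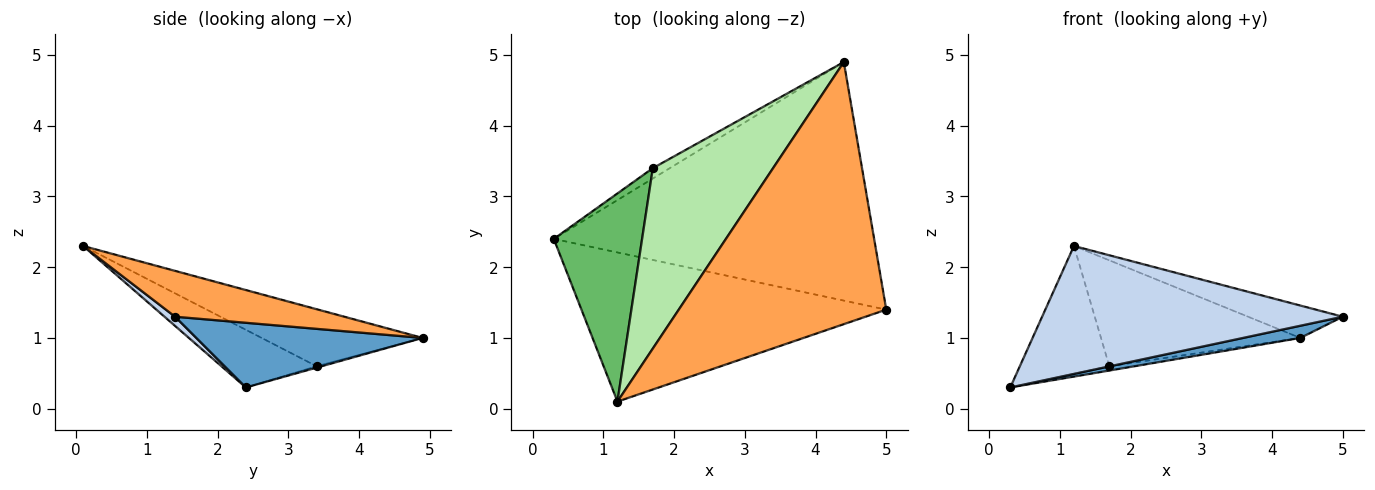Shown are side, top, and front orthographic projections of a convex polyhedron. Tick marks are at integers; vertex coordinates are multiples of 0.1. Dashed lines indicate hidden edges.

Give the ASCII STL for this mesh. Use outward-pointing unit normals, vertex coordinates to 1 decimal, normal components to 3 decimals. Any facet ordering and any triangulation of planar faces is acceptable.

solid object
 facet normal 0.198 -0.050 -0.979
  outer loop
   vertex 4.4 4.9 1.0
   vertex 5.0 1.4 1.3
   vertex 0.3 2.4 0.3
  endloop
 endfacet
 facet normal 0.023 -0.651 -0.759
  outer loop
   vertex 1.2 0.1 2.3
   vertex 0.3 2.4 0.3
   vertex 5.0 1.4 1.3
  endloop
 endfacet
 facet normal 0.214 0.120 0.969
  outer loop
   vertex 1.2 0.1 2.3
   vertex 5.0 1.4 1.3
   vertex 4.4 4.9 1.0
  endloop
 endfacet
 facet normal -0.077 0.383 -0.920
  outer loop
   vertex 1.7 3.4 0.6
   vertex 4.4 4.9 1.0
   vertex 0.3 2.4 0.3
  endloop
 endfacet
 facet normal -0.486 0.457 0.745
  outer loop
   vertex 1.7 3.4 0.6
   vertex 0.3 2.4 0.3
   vertex 1.2 0.1 2.3
  endloop
 endfacet
 facet normal -0.379 0.469 0.798
  outer loop
   vertex 1.7 3.4 0.6
   vertex 1.2 0.1 2.3
   vertex 4.4 4.9 1.0
  endloop
 endfacet
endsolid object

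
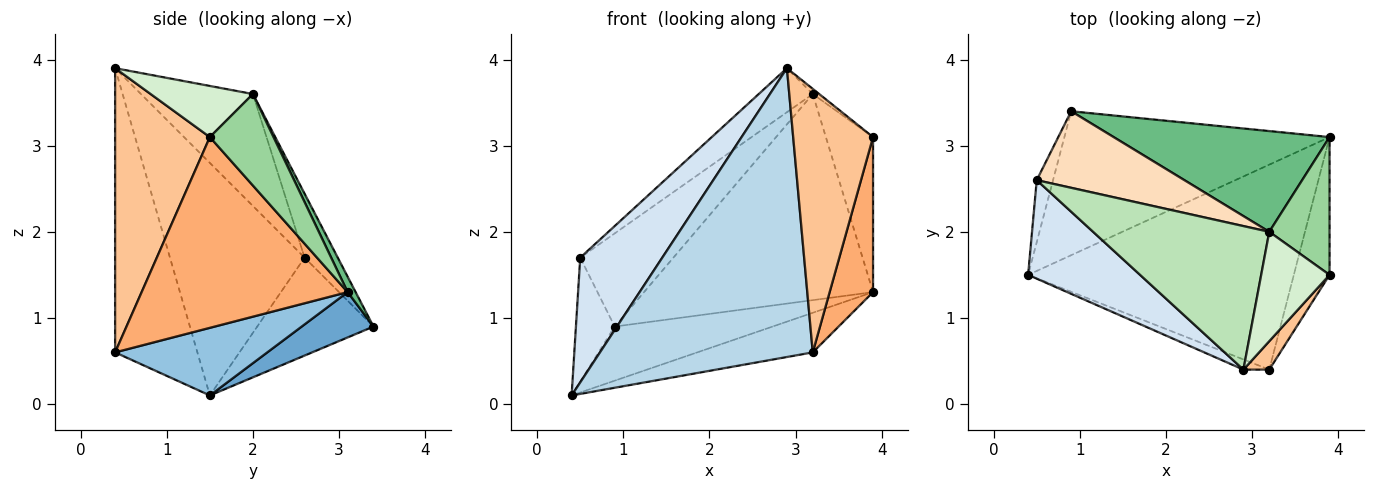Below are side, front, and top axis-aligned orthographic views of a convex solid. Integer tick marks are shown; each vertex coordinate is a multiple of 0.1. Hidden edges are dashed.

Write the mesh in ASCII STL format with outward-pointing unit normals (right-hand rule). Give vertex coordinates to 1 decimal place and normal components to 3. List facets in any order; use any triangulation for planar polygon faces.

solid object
 facet normal 0.158 0.348 -0.924
  outer loop
   vertex 0.9 3.4 0.9
   vertex 3.9 3.1 1.3
   vertex 0.4 1.5 0.1
  endloop
 endfacet
 facet normal 0.242 0.184 -0.953
  outer loop
   vertex 3.2 0.4 0.6
   vertex 0.4 1.5 0.1
   vertex 3.9 3.1 1.3
  endloop
 endfacet
 facet normal -0.360 -0.932 -0.033
  outer loop
   vertex 3.2 0.4 0.6
   vertex 2.9 0.4 3.9
   vertex 0.4 1.5 0.1
  endloop
 endfacet
 facet normal -0.790 -0.481 0.380
  outer loop
   vertex 0.5 2.6 1.7
   vertex 0.4 1.5 0.1
   vertex 2.9 0.4 3.9
  endloop
 endfacet
 facet normal -0.937 0.312 -0.156
  outer loop
   vertex 0.5 2.6 1.7
   vertex 0.9 3.4 0.9
   vertex 0.4 1.5 0.1
  endloop
 endfacet
 facet normal 0.962 -0.203 -0.180
  outer loop
   vertex 3.9 1.5 3.1
   vertex 3.2 0.4 0.6
   vertex 3.9 3.1 1.3
  endloop
 endfacet
 facet normal 0.763 -0.643 0.069
  outer loop
   vertex 3.9 1.5 3.1
   vertex 2.9 0.4 3.9
   vertex 3.2 0.4 0.6
  endloop
 endfacet
 facet normal -0.265 0.745 0.612
  outer loop
   vertex 3.2 2.0 3.6
   vertex 0.9 3.4 0.9
   vertex 0.5 2.6 1.7
  endloop
 endfacet
 facet normal 0.031 0.898 0.439
  outer loop
   vertex 3.2 2.0 3.6
   vertex 3.9 3.1 1.3
   vertex 0.9 3.4 0.9
  endloop
 endfacet
 facet normal 0.710 0.526 0.468
  outer loop
   vertex 3.2 2.0 3.6
   vertex 3.9 1.5 3.1
   vertex 3.9 3.1 1.3
  endloop
 endfacet
 facet normal -0.519 0.251 0.817
  outer loop
   vertex 3.2 2.0 3.6
   vertex 0.5 2.6 1.7
   vertex 2.9 0.4 3.9
  endloop
 endfacet
 facet normal 0.599 0.038 0.800
  outer loop
   vertex 3.2 2.0 3.6
   vertex 2.9 0.4 3.9
   vertex 3.9 1.5 3.1
  endloop
 endfacet
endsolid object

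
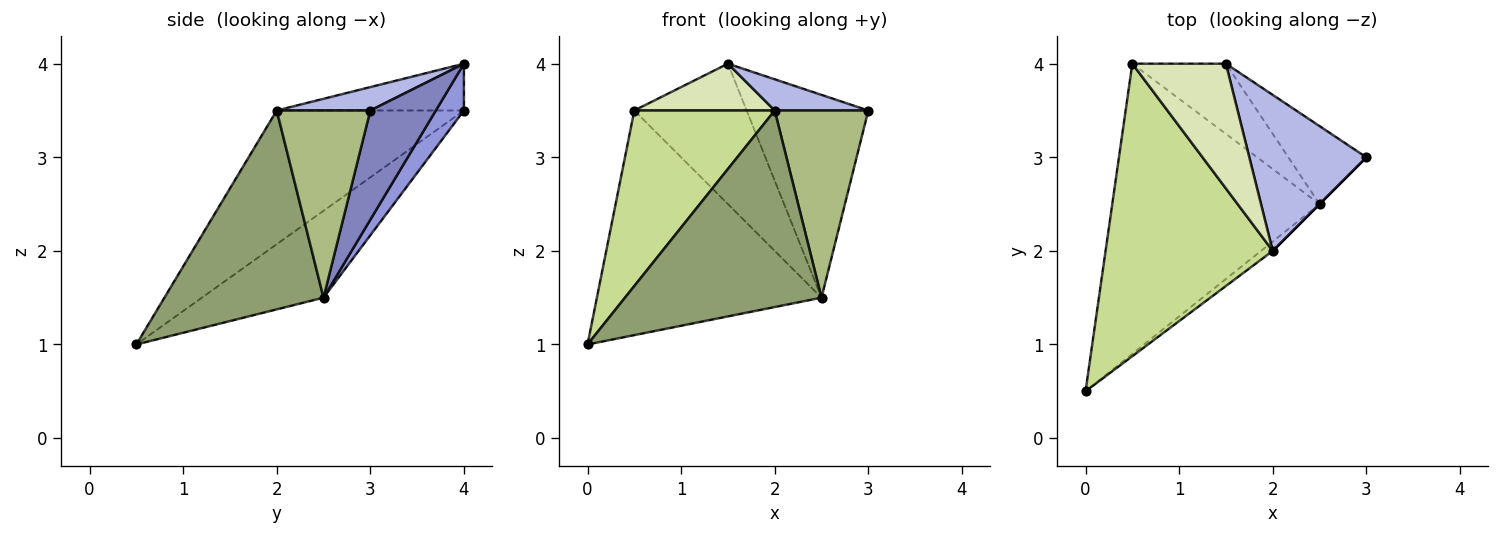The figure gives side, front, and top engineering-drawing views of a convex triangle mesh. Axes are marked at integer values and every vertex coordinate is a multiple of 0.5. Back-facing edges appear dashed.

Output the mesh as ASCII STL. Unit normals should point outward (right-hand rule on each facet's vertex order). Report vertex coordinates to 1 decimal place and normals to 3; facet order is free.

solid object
 facet normal -0.315 0.581 -0.751
  outer loop
   vertex 2.5 2.5 1.5
   vertex 0.0 0.5 1.0
   vertex 0.5 4.0 3.5
  endloop
 endfacet
 facet normal 0.449 0.834 -0.321
  outer loop
   vertex 2.5 2.5 1.5
   vertex 1.5 4.0 4.0
   vertex 3.0 3.0 3.5
  endloop
 endfacet
 facet normal 0.218 0.873 -0.436
  outer loop
   vertex 2.5 2.5 1.5
   vertex 0.5 4.0 3.5
   vertex 1.5 4.0 4.0
  endloop
 endfacet
 facet normal 0.192 -0.192 0.962
  outer loop
   vertex 2.0 2.0 3.5
   vertex 3.0 3.0 3.5
   vertex 1.5 4.0 4.0
  endloop
 endfacet
 facet normal 0.629 -0.777 -0.037
  outer loop
   vertex 2.0 2.0 3.5
   vertex 0.0 0.5 1.0
   vertex 2.5 2.5 1.5
  endloop
 endfacet
 facet normal 0.707 -0.707 0.000
  outer loop
   vertex 2.0 2.0 3.5
   vertex 2.5 2.5 1.5
   vertex 3.0 3.0 3.5
  endloop
 endfacet
 facet normal -0.566 -0.424 0.707
  outer loop
   vertex 2.0 2.0 3.5
   vertex 0.5 4.0 3.5
   vertex 0.0 0.5 1.0
  endloop
 endfacet
 facet normal -0.424 -0.318 0.848
  outer loop
   vertex 2.0 2.0 3.5
   vertex 1.5 4.0 4.0
   vertex 0.5 4.0 3.5
  endloop
 endfacet
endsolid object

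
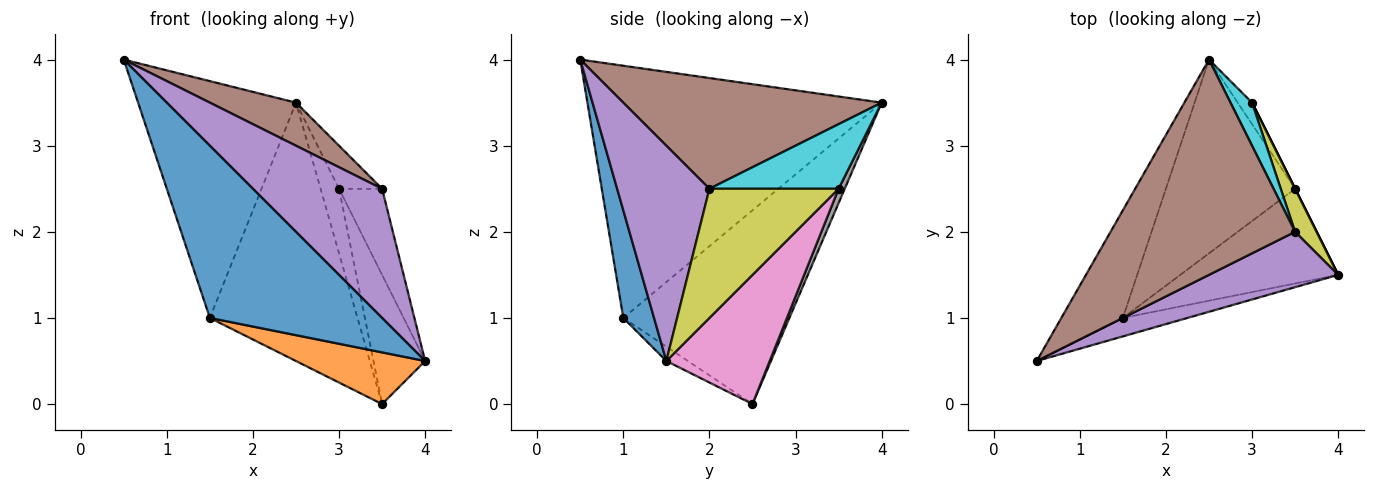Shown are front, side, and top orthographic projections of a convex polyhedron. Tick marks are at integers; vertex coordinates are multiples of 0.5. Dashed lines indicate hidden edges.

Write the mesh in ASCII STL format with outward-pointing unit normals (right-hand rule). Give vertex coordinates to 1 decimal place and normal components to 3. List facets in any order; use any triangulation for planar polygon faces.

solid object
 facet normal 0.175 -0.979 -0.105
  outer loop
   vertex 1.5 1.0 1.0
   vertex 4.0 1.5 0.5
   vertex 0.5 0.5 4.0
  endloop
 endfacet
 facet normal -0.080 -0.477 -0.875
  outer loop
   vertex 1.5 1.0 1.0
   vertex 3.5 2.5 0.0
   vertex 4.0 1.5 0.5
  endloop
 endfacet
 facet normal -0.861 0.462 -0.210
  outer loop
   vertex 1.5 1.0 1.0
   vertex 0.5 0.5 4.0
   vertex 2.5 4.0 3.5
  endloop
 endfacet
 facet normal -0.669 0.595 -0.446
  outer loop
   vertex 1.5 1.0 1.0
   vertex 2.5 4.0 3.5
   vertex 3.5 2.5 0.0
  endloop
 endfacet
 facet normal 0.549 -0.768 0.329
  outer loop
   vertex 3.5 2.0 2.5
   vertex 0.5 0.5 4.0
   vertex 4.0 1.5 0.5
  endloop
 endfacet
 facet normal 0.507 -0.169 0.845
  outer loop
   vertex 3.5 2.0 2.5
   vertex 2.5 4.0 3.5
   vertex 0.5 0.5 4.0
  endloop
 endfacet
 facet normal 0.894 0.447 0.000
  outer loop
   vertex 3.0 3.5 2.5
   vertex 4.0 1.5 0.5
   vertex 3.5 2.5 0.0
  endloop
 endfacet
 facet normal 0.302 0.905 -0.302
  outer loop
   vertex 3.0 3.5 2.5
   vertex 3.5 2.5 0.0
   vertex 2.5 4.0 3.5
  endloop
 endfacet
 facet normal 0.937 0.312 0.156
  outer loop
   vertex 3.0 3.5 2.5
   vertex 3.5 2.0 2.5
   vertex 4.0 1.5 0.5
  endloop
 endfacet
 facet normal 0.905 0.302 0.302
  outer loop
   vertex 3.0 3.5 2.5
   vertex 2.5 4.0 3.5
   vertex 3.5 2.0 2.5
  endloop
 endfacet
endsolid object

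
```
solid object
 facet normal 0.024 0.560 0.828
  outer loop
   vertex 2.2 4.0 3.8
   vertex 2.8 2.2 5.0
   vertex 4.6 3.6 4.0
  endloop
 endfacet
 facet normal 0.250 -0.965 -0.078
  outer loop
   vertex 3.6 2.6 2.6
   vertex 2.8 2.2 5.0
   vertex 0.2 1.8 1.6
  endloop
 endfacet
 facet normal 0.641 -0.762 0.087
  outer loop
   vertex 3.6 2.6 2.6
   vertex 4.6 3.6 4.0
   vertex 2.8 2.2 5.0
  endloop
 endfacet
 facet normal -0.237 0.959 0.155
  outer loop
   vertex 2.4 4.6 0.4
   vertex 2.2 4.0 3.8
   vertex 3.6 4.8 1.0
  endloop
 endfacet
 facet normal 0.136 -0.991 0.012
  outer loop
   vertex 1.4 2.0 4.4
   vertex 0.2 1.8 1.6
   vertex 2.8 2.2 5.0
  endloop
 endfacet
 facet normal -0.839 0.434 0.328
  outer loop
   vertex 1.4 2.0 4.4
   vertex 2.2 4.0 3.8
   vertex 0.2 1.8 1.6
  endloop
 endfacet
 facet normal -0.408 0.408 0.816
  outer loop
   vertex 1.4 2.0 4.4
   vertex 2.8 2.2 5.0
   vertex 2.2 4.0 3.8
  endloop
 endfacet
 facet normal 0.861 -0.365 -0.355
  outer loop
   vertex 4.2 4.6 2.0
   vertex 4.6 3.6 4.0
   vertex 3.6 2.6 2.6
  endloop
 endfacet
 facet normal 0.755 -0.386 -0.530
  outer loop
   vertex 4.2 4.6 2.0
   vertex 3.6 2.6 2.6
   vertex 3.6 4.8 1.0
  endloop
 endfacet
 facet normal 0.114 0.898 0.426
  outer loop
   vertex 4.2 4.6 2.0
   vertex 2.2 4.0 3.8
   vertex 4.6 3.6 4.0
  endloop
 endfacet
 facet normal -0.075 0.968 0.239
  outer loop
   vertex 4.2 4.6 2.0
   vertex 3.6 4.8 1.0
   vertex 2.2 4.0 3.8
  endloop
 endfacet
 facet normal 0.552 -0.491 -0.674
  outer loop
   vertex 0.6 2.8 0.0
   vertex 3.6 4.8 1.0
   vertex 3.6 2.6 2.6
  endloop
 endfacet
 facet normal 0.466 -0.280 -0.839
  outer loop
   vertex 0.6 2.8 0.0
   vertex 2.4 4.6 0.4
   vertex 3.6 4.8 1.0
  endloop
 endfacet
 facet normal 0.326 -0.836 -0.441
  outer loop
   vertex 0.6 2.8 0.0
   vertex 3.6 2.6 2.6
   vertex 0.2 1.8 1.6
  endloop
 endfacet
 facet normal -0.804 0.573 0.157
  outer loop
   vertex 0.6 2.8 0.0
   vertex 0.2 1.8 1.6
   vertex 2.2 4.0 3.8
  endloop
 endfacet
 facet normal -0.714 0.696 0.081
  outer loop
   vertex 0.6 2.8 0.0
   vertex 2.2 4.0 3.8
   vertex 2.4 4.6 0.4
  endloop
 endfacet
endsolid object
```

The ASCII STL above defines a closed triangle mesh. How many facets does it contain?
16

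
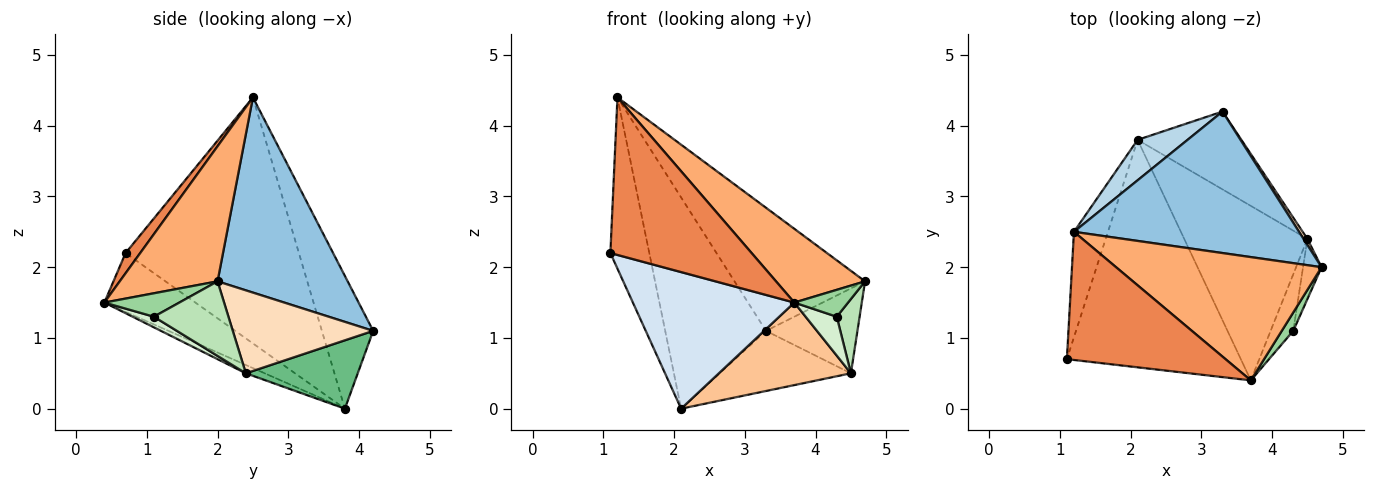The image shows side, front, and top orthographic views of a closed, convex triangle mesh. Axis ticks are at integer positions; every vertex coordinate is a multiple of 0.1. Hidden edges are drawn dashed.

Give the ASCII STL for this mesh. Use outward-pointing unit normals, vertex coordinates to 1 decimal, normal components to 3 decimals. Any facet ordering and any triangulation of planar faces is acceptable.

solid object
 facet normal -0.967 0.217 -0.134
  outer loop
   vertex 1.2 2.5 4.4
   vertex 2.1 3.8 0.0
   vertex 1.1 0.7 2.2
  endloop
 endfacet
 facet normal 0.547 0.549 0.631
  outer loop
   vertex 3.3 4.2 1.1
   vertex 1.2 2.5 4.4
   vertex 4.7 2.0 1.8
  endloop
 endfacet
 facet normal -0.447 0.879 0.168
  outer loop
   vertex 3.3 4.2 1.1
   vertex 2.1 3.8 0.0
   vertex 1.2 2.5 4.4
  endloop
 endfacet
 facet normal -0.279 -0.494 -0.823
  outer loop
   vertex 3.7 0.4 1.5
   vertex 1.1 0.7 2.2
   vertex 2.1 3.8 0.0
  endloop
 endfacet
 facet normal 0.080 -0.773 0.629
  outer loop
   vertex 3.7 0.4 1.5
   vertex 1.2 2.5 4.4
   vertex 1.1 0.7 2.2
  endloop
 endfacet
 facet normal 0.491 -0.447 0.747
  outer loop
   vertex 3.7 0.4 1.5
   vertex 4.7 2.0 1.8
   vertex 1.2 2.5 4.4
  endloop
 endfacet
 facet normal -0.061 -0.427 -0.902
  outer loop
   vertex 4.5 2.4 0.5
   vertex 3.7 0.4 1.5
   vertex 2.1 3.8 0.0
  endloop
 endfacet
 facet normal 0.837 0.545 0.039
  outer loop
   vertex 4.5 2.4 0.5
   vertex 3.3 4.2 1.1
   vertex 4.7 2.0 1.8
  endloop
 endfacet
 facet normal 0.462 0.542 -0.702
  outer loop
   vertex 4.5 2.4 0.5
   vertex 2.1 3.8 0.0
   vertex 3.3 4.2 1.1
  endloop
 endfacet
 facet normal 0.755 -0.541 0.370
  outer loop
   vertex 4.3 1.1 1.3
   vertex 4.7 2.0 1.8
   vertex 3.7 0.4 1.5
  endloop
 endfacet
 facet normal 0.930 -0.285 -0.231
  outer loop
   vertex 4.3 1.1 1.3
   vertex 4.5 2.4 0.5
   vertex 4.7 2.0 1.8
  endloop
 endfacet
 facet normal 0.360 -0.528 -0.769
  outer loop
   vertex 4.3 1.1 1.3
   vertex 3.7 0.4 1.5
   vertex 4.5 2.4 0.5
  endloop
 endfacet
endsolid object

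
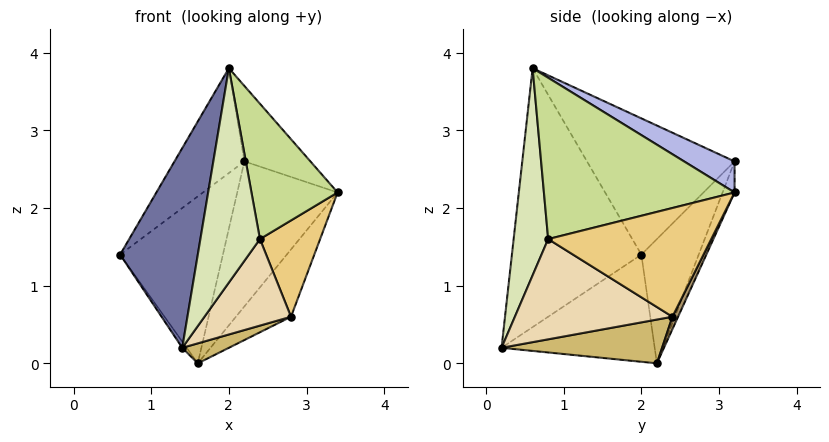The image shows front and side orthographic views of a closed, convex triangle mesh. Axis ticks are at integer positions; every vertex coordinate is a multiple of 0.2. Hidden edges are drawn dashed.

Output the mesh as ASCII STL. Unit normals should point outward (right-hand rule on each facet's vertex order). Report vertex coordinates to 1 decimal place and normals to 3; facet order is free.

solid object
 facet normal -0.841 -0.504 0.196
  outer loop
   vertex 2.0 0.6 3.8
   vertex 0.6 2.0 1.4
   vertex 1.4 0.2 0.2
  endloop
 endfacet
 facet normal -0.815 0.024 -0.579
  outer loop
   vertex 1.6 2.2 0.0
   vertex 1.4 0.2 0.2
   vertex 0.6 2.0 1.4
  endloop
 endfacet
 facet normal -0.714 0.338 0.614
  outer loop
   vertex 2.2 3.2 2.6
   vertex 0.6 2.0 1.4
   vertex 2.0 0.6 3.8
  endloop
 endfacet
 facet normal 0.292 0.382 0.877
  outer loop
   vertex 2.2 3.2 2.6
   vertex 2.0 0.6 3.8
   vertex 3.4 3.2 2.2
  endloop
 endfacet
 facet normal -0.476 0.852 -0.218
  outer loop
   vertex 2.2 3.2 2.6
   vertex 1.6 2.2 0.0
   vertex 0.6 2.0 1.4
  endloop
 endfacet
 facet normal -0.111 0.936 -0.334
  outer loop
   vertex 2.2 3.2 2.6
   vertex 3.4 3.2 2.2
   vertex 1.6 2.2 0.0
  endloop
 endfacet
 facet normal 0.904 -0.408 0.127
  outer loop
   vertex 2.4 0.8 1.6
   vertex 3.4 3.2 2.2
   vertex 2.0 0.6 3.8
  endloop
 endfacet
 facet normal 0.501 -0.865 0.013
  outer loop
   vertex 2.4 0.8 1.6
   vertex 2.0 0.6 3.8
   vertex 1.4 0.2 0.2
  endloop
 endfacet
 facet normal 0.090 0.877 -0.472
  outer loop
   vertex 2.8 2.4 0.6
   vertex 1.6 2.2 0.0
   vertex 3.4 3.2 2.2
  endloop
 endfacet
 facet normal 0.461 -0.134 -0.877
  outer loop
   vertex 2.8 2.4 0.6
   vertex 1.4 0.2 0.2
   vertex 1.6 2.2 0.0
  endloop
 endfacet
 facet normal 0.924 -0.341 -0.176
  outer loop
   vertex 2.8 2.4 0.6
   vertex 3.4 3.2 2.2
   vertex 2.4 0.8 1.6
  endloop
 endfacet
 facet normal 0.808 -0.444 -0.387
  outer loop
   vertex 2.8 2.4 0.6
   vertex 2.4 0.8 1.6
   vertex 1.4 0.2 0.2
  endloop
 endfacet
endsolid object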